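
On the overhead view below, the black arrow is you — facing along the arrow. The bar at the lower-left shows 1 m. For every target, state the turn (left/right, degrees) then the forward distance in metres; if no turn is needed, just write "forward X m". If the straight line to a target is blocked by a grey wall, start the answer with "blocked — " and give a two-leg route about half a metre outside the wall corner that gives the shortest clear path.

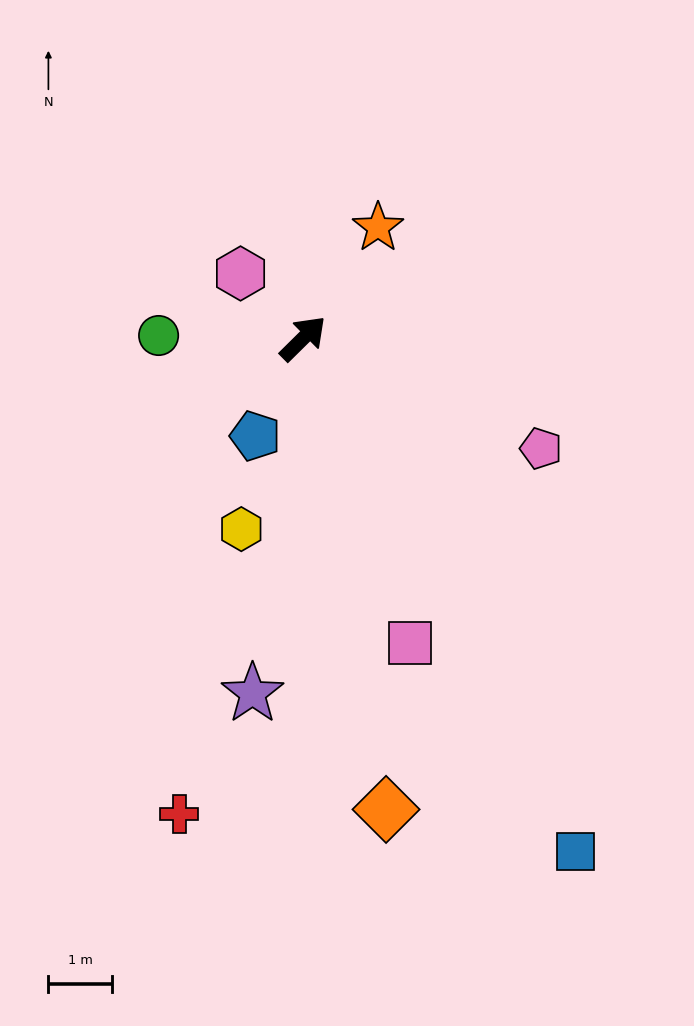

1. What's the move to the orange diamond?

turn right 125°, forward 7.5 m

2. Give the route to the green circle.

turn left 134°, forward 2.3 m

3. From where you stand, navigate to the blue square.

turn right 107°, forward 9.1 m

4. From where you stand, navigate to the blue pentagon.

turn right 161°, forward 1.7 m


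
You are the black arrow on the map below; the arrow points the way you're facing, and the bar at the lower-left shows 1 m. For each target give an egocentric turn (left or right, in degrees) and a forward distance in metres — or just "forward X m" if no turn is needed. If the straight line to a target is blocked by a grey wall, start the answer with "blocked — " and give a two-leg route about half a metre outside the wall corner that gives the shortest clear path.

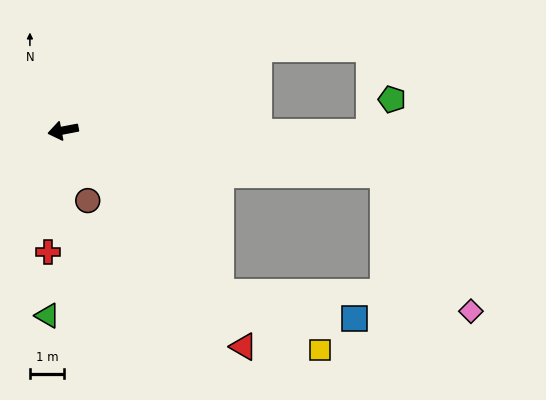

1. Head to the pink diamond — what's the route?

blocked — turn left 162°, forward 9.4 m, then turn right 51°, forward 4.8 m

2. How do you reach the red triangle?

turn left 119°, forward 8.2 m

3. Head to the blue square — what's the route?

blocked — turn left 123°, forward 6.6 m, then turn left 36°, forward 4.0 m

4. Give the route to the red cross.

turn left 72°, forward 3.6 m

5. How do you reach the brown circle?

turn left 99°, forward 2.2 m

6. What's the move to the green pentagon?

blocked — turn left 169°, forward 9.0 m, then turn left 58°, forward 1.2 m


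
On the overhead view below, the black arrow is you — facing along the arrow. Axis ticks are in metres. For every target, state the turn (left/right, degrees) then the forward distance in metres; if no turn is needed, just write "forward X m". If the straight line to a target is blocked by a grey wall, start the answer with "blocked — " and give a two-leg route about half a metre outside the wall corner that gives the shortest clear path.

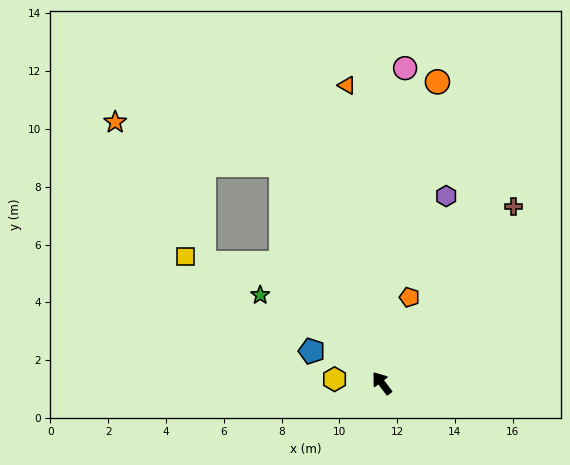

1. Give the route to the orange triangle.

turn right 31°, forward 10.4 m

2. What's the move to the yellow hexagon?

turn left 48°, forward 1.6 m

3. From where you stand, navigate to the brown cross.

turn right 74°, forward 7.6 m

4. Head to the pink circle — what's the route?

turn right 42°, forward 10.9 m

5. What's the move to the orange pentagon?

turn right 55°, forward 3.1 m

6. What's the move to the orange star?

blocked — turn right 13°, forward 8.3 m, then turn left 51°, forward 5.9 m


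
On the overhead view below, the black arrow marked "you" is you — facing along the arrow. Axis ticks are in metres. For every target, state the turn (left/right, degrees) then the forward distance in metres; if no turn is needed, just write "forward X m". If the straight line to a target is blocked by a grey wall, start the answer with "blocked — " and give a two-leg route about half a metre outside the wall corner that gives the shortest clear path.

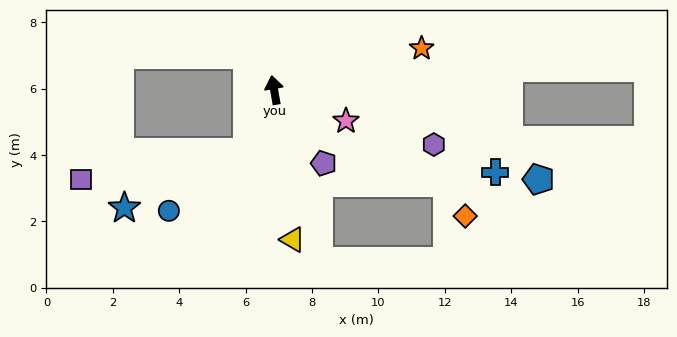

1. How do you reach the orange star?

turn right 84°, forward 4.6 m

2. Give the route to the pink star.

turn right 123°, forward 2.4 m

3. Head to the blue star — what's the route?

blocked — turn left 147°, forward 2.0 m, then turn right 42°, forward 4.1 m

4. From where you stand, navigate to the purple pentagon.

turn right 156°, forward 2.7 m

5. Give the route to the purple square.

blocked — turn left 147°, forward 2.0 m, then turn right 57°, forward 5.1 m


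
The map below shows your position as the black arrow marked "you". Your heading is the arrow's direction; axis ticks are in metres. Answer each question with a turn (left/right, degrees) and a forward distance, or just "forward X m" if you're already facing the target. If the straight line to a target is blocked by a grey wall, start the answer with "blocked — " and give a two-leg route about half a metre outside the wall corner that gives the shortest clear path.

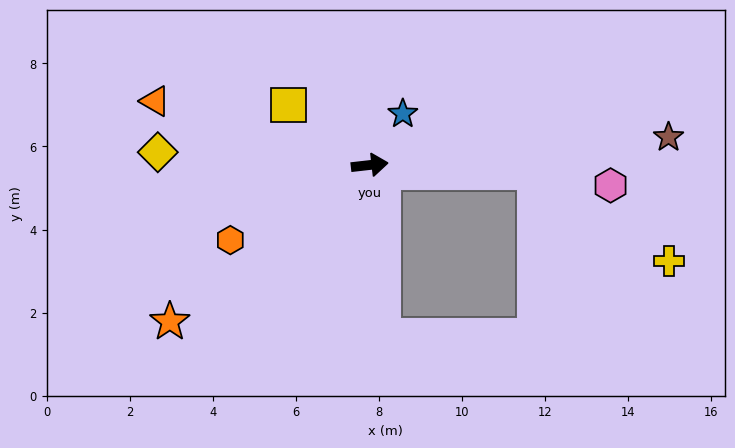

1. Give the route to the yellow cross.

blocked — turn right 9°, forward 4.0 m, then turn right 31°, forward 3.9 m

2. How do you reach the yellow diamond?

turn left 170°, forward 5.1 m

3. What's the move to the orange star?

turn right 148°, forward 6.1 m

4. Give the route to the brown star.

forward 7.2 m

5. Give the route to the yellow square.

turn left 137°, forward 2.4 m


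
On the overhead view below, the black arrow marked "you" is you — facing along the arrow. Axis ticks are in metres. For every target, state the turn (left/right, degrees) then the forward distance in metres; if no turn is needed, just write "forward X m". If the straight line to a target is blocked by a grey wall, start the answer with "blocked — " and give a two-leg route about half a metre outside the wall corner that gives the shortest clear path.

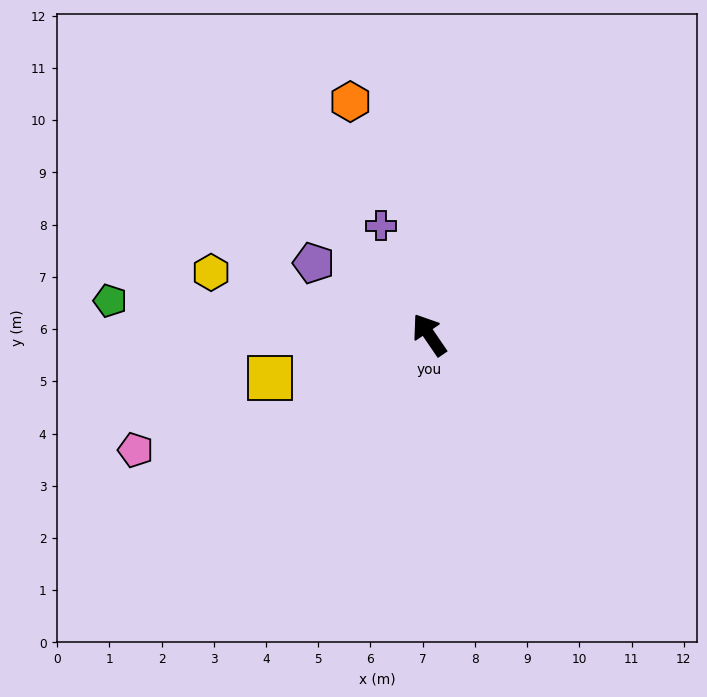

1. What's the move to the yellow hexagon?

turn left 40°, forward 4.3 m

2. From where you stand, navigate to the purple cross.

turn right 11°, forward 2.3 m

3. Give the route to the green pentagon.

turn left 50°, forward 6.1 m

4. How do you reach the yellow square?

turn left 71°, forward 3.2 m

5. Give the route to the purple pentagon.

turn left 24°, forward 2.6 m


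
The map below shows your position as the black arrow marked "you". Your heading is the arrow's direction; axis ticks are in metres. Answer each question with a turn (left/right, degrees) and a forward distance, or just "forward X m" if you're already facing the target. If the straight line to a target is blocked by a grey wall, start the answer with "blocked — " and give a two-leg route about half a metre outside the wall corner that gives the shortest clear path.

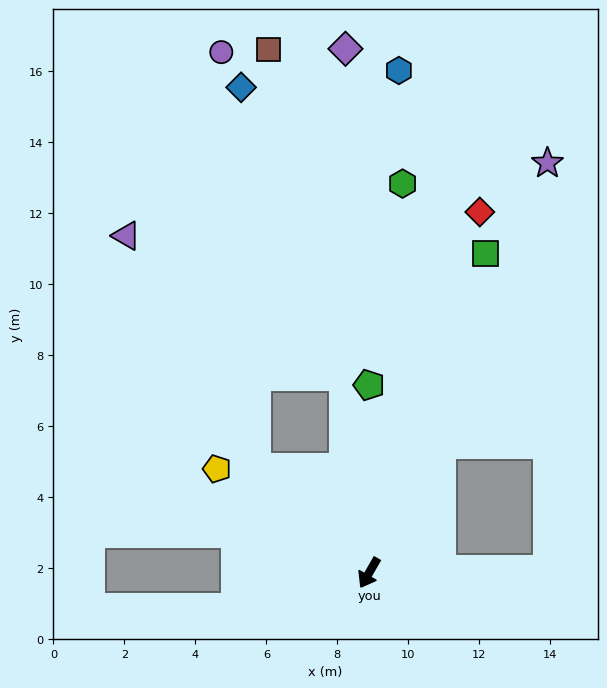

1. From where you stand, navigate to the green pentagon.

turn right 150°, forward 5.3 m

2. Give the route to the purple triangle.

blocked — turn right 103°, forward 4.4 m, then turn right 18°, forward 7.5 m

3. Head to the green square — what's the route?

turn right 170°, forward 9.6 m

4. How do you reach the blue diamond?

blocked — turn right 143°, forward 5.6 m, then turn left 13°, forward 8.6 m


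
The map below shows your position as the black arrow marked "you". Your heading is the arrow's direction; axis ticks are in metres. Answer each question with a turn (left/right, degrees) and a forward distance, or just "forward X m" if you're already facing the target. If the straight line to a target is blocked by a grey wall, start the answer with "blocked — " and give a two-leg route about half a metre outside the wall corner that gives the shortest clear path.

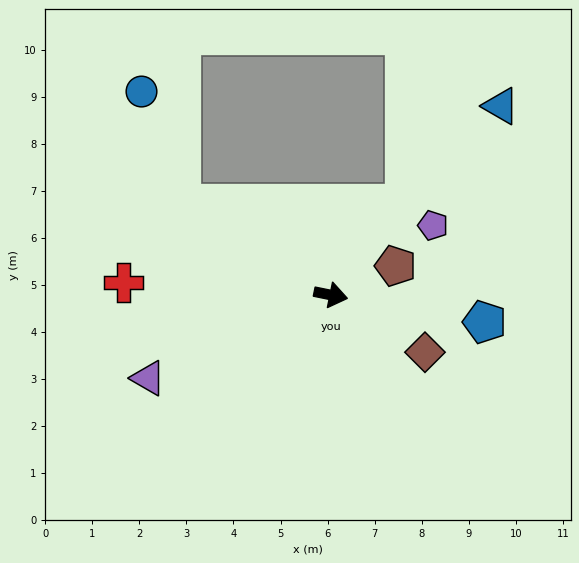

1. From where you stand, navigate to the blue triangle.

turn left 60°, forward 5.4 m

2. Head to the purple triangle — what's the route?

turn right 144°, forward 4.3 m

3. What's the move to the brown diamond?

turn right 20°, forward 2.3 m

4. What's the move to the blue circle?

blocked — turn left 160°, forward 3.7 m, then turn right 39°, forward 2.5 m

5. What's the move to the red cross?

turn right 172°, forward 4.4 m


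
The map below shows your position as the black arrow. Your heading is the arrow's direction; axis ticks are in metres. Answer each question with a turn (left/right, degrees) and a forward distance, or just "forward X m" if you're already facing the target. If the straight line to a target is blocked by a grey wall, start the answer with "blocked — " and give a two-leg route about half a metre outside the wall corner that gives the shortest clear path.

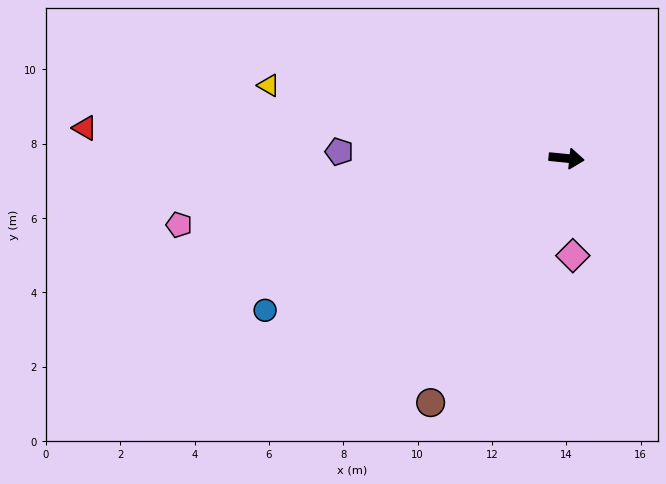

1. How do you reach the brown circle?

turn right 113°, forward 7.5 m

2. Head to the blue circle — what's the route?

turn right 148°, forward 9.1 m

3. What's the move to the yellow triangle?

turn left 172°, forward 8.2 m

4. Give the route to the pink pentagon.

turn right 165°, forward 10.6 m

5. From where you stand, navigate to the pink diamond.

turn right 81°, forward 2.6 m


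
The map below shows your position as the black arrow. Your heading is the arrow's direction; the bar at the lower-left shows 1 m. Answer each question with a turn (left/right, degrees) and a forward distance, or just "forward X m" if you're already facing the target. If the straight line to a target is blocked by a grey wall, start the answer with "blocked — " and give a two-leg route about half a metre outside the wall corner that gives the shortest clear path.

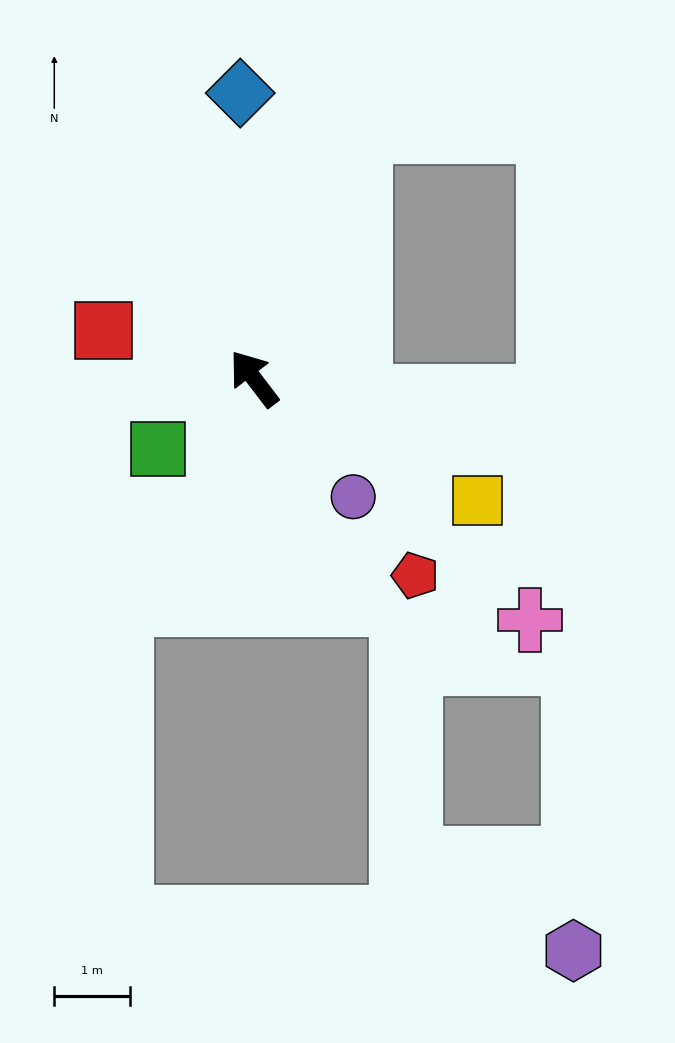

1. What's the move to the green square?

turn left 89°, forward 1.6 m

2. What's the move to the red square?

turn left 35°, forward 2.1 m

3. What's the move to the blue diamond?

turn right 35°, forward 3.8 m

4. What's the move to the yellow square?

turn right 156°, forward 3.4 m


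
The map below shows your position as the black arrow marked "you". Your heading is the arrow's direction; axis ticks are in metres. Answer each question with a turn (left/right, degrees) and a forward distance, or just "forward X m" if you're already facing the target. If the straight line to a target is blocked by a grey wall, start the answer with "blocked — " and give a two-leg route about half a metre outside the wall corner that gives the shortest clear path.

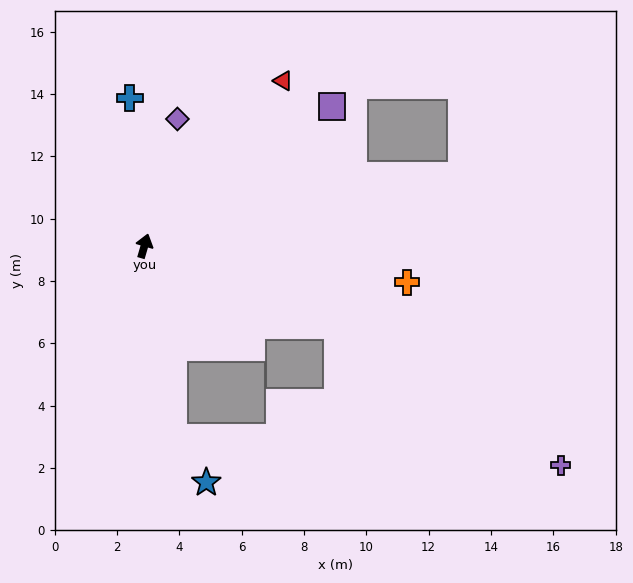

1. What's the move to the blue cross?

turn left 22°, forward 4.8 m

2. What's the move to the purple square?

turn right 37°, forward 7.5 m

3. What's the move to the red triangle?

turn right 24°, forward 6.9 m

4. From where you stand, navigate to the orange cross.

turn right 82°, forward 8.5 m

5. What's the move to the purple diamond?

forward 4.2 m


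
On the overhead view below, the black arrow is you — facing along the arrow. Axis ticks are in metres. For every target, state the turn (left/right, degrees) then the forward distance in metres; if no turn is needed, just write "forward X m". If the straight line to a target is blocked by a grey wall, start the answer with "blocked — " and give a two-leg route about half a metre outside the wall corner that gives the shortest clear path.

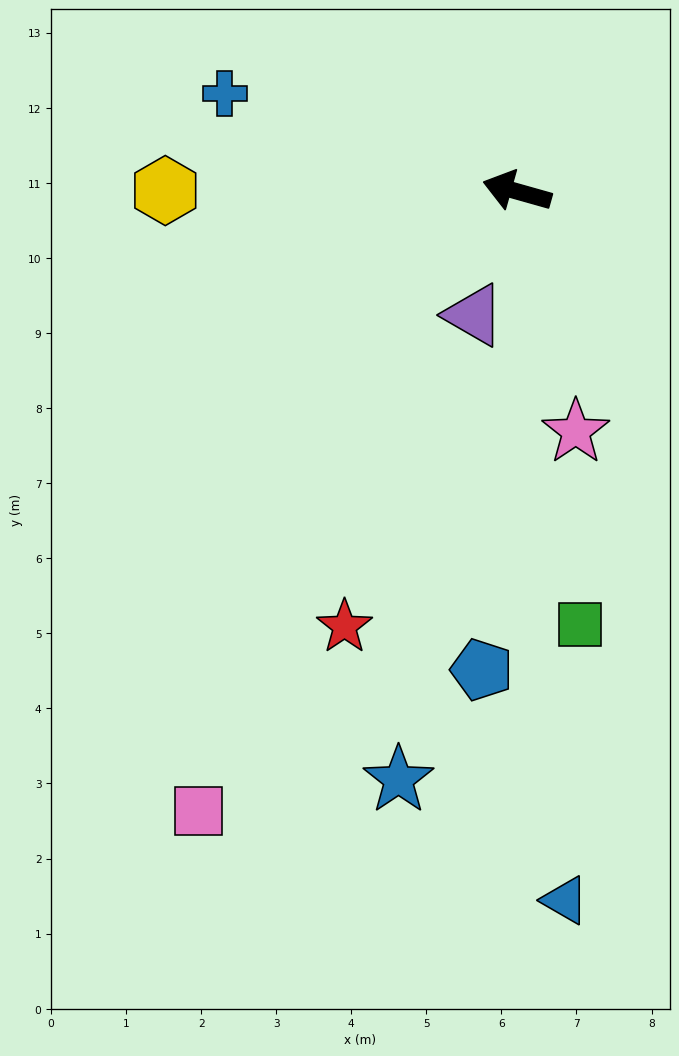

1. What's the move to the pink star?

turn left 119°, forward 3.3 m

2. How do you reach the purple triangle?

turn left 86°, forward 1.7 m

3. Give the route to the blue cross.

turn right 3°, forward 4.1 m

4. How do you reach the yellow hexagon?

turn left 16°, forward 4.7 m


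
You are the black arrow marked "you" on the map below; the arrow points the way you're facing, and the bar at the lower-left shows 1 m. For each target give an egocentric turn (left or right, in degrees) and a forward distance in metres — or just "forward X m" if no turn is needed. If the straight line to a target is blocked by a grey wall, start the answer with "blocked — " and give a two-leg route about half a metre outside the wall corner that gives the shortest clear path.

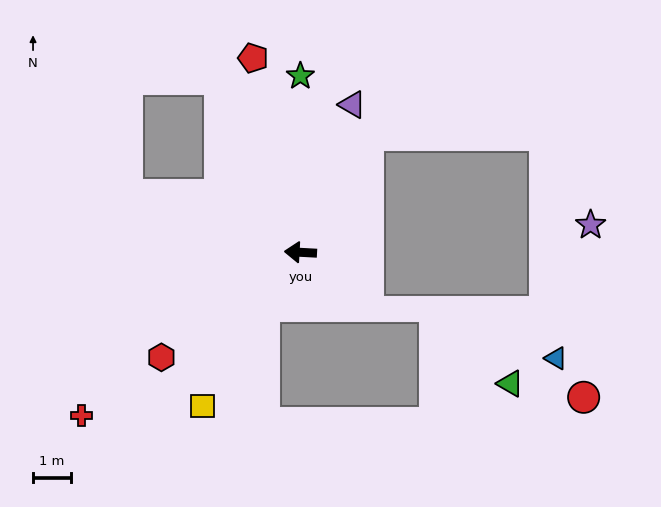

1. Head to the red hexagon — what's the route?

turn left 40°, forward 4.6 m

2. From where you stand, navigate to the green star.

turn right 87°, forward 4.7 m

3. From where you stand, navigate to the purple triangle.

turn right 106°, forward 4.2 m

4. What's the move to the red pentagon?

turn right 73°, forward 5.3 m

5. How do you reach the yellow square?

turn left 61°, forward 4.9 m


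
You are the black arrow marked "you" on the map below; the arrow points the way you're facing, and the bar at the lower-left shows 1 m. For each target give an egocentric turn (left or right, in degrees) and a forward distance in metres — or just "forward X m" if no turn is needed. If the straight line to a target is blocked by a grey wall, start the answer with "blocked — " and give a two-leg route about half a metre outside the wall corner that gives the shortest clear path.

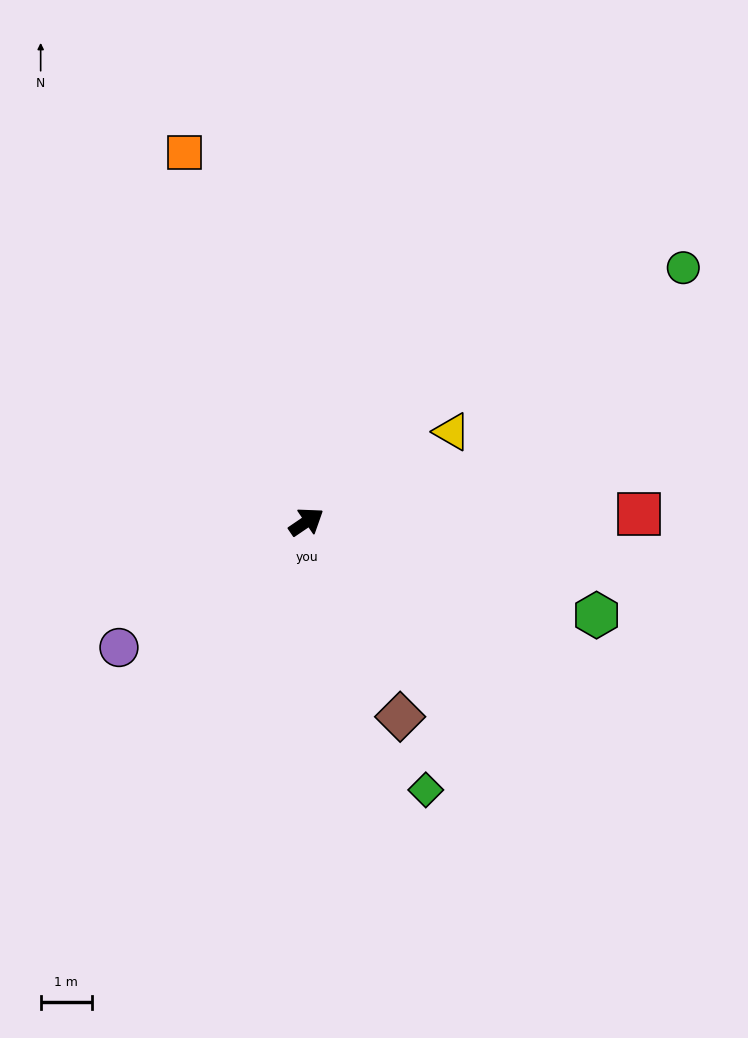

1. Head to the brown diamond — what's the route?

turn right 99°, forward 4.2 m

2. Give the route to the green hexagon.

turn right 52°, forward 5.9 m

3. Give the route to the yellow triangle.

turn right 2°, forward 3.3 m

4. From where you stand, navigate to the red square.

turn right 33°, forward 6.5 m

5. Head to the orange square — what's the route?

turn left 74°, forward 7.6 m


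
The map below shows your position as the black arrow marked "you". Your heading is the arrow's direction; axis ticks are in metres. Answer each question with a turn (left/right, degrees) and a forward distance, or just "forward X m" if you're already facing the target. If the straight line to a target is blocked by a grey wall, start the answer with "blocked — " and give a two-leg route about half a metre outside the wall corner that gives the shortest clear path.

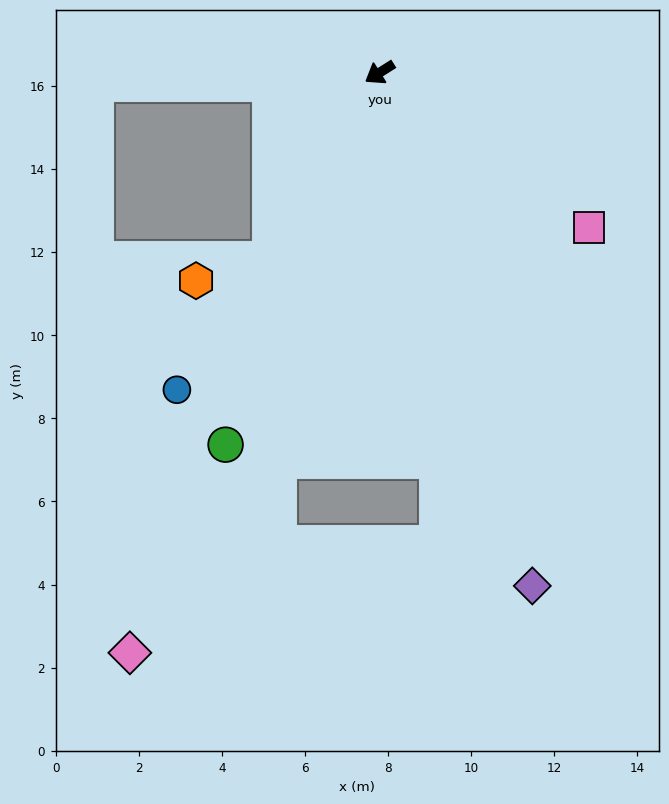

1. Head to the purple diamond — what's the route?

turn left 74°, forward 12.9 m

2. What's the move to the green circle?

turn left 35°, forward 9.7 m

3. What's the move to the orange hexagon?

blocked — turn left 27°, forward 5.2 m, then turn right 43°, forward 1.8 m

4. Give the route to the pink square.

turn left 111°, forward 6.3 m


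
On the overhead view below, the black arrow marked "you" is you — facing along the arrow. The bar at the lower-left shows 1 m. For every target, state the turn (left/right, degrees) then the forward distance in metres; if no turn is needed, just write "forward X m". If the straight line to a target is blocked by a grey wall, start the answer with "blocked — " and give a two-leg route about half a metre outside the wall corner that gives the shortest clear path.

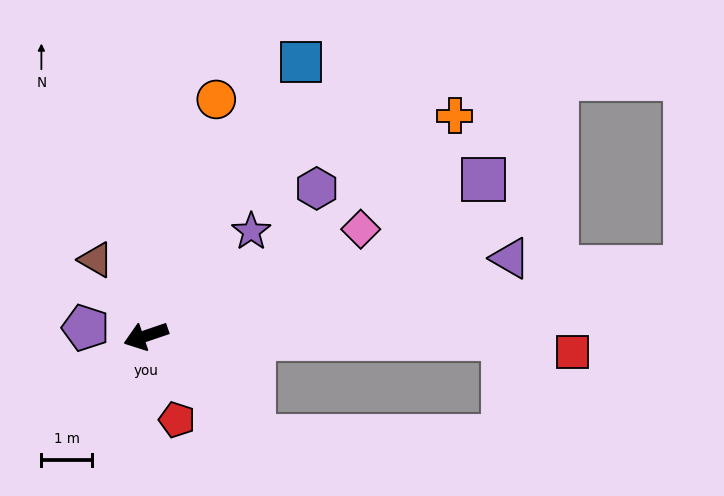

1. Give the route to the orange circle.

turn right 125°, forward 4.8 m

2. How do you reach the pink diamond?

turn right 172°, forward 4.7 m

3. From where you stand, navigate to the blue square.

turn right 138°, forward 6.2 m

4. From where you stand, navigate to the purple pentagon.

turn right 26°, forward 1.2 m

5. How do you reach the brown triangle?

turn right 75°, forward 1.8 m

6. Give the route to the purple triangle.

turn left 173°, forward 7.3 m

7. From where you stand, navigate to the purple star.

turn right 154°, forward 2.9 m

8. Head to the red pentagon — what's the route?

turn left 92°, forward 1.8 m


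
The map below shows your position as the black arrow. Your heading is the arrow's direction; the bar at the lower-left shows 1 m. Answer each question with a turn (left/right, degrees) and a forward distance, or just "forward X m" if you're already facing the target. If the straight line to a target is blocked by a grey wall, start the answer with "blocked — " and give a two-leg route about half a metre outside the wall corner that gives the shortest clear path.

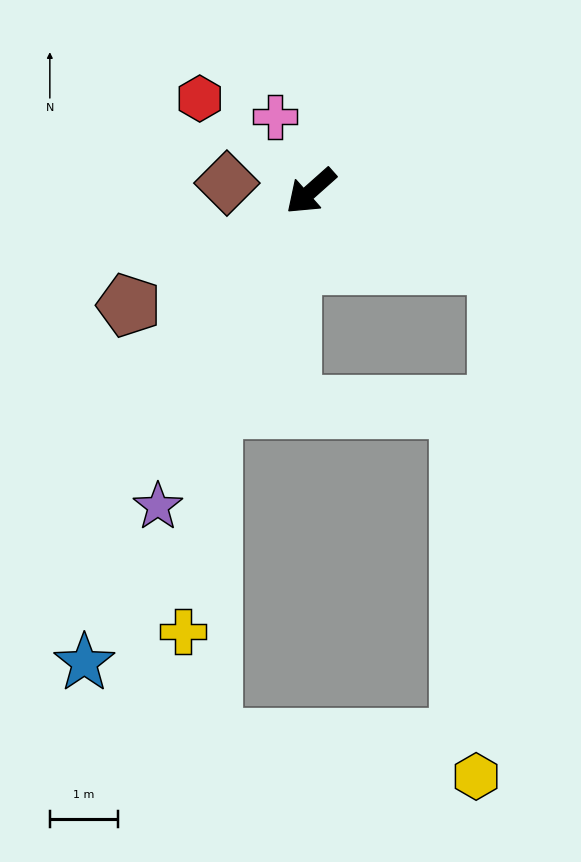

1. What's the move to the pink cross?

turn right 106°, forward 1.2 m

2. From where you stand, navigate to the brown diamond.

turn right 47°, forward 1.2 m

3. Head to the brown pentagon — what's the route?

turn right 10°, forward 3.2 m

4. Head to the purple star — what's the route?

turn left 22°, forward 5.1 m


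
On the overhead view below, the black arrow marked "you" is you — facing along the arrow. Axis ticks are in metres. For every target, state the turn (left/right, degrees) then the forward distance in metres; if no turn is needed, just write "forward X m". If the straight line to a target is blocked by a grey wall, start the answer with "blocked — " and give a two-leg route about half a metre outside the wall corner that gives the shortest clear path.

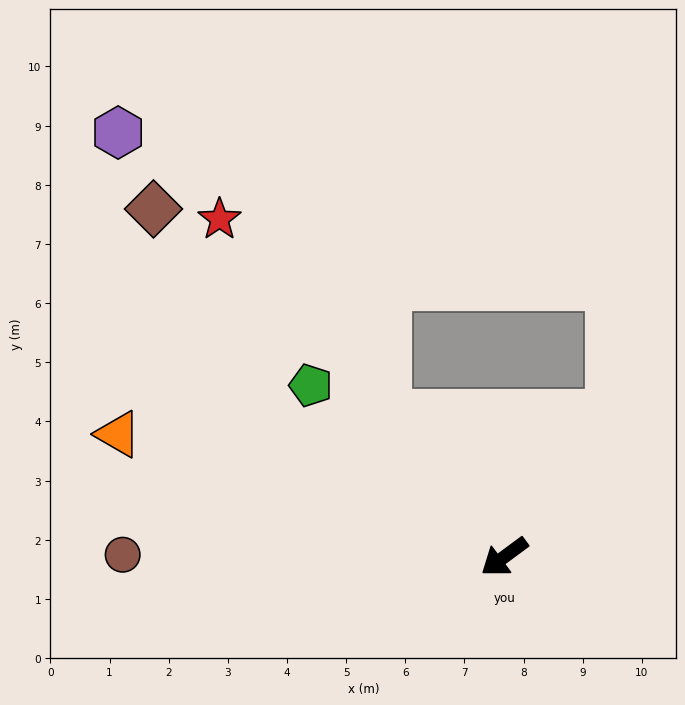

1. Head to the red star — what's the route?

turn right 86°, forward 7.5 m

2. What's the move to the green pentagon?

turn right 78°, forward 4.4 m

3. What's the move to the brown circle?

turn right 37°, forward 6.5 m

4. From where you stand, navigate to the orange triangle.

turn right 54°, forward 6.9 m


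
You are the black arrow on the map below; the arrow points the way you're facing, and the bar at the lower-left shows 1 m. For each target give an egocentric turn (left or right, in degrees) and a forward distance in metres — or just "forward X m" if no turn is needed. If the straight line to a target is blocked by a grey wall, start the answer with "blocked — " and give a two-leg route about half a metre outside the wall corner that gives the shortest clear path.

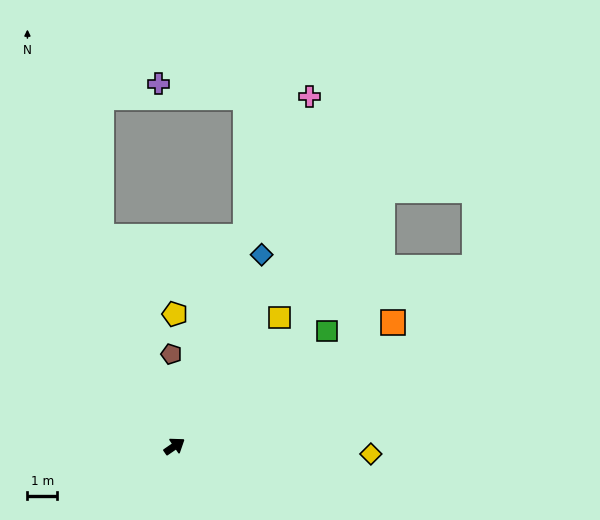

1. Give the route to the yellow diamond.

turn right 37°, forward 6.6 m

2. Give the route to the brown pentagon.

turn left 57°, forward 3.1 m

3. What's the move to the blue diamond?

turn left 31°, forward 7.1 m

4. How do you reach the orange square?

turn right 5°, forward 8.5 m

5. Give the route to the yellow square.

turn left 16°, forward 5.6 m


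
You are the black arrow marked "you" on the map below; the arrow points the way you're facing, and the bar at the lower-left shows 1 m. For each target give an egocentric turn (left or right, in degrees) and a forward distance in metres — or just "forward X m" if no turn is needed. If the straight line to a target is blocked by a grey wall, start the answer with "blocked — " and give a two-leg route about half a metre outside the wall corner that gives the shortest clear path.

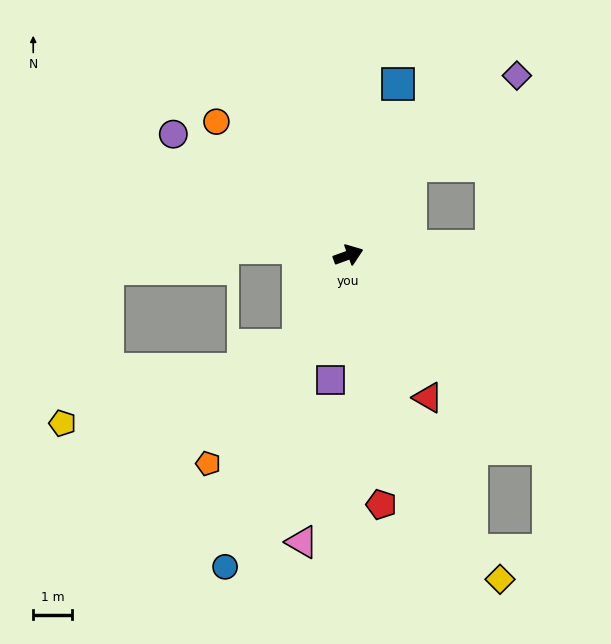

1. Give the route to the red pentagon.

turn right 103°, forward 6.5 m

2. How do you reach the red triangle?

turn right 81°, forward 4.2 m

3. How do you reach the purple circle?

turn left 125°, forward 5.5 m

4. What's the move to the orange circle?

turn left 115°, forward 4.8 m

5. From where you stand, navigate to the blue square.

turn left 54°, forward 4.6 m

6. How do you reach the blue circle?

turn right 132°, forward 8.6 m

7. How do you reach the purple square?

turn right 118°, forward 3.2 m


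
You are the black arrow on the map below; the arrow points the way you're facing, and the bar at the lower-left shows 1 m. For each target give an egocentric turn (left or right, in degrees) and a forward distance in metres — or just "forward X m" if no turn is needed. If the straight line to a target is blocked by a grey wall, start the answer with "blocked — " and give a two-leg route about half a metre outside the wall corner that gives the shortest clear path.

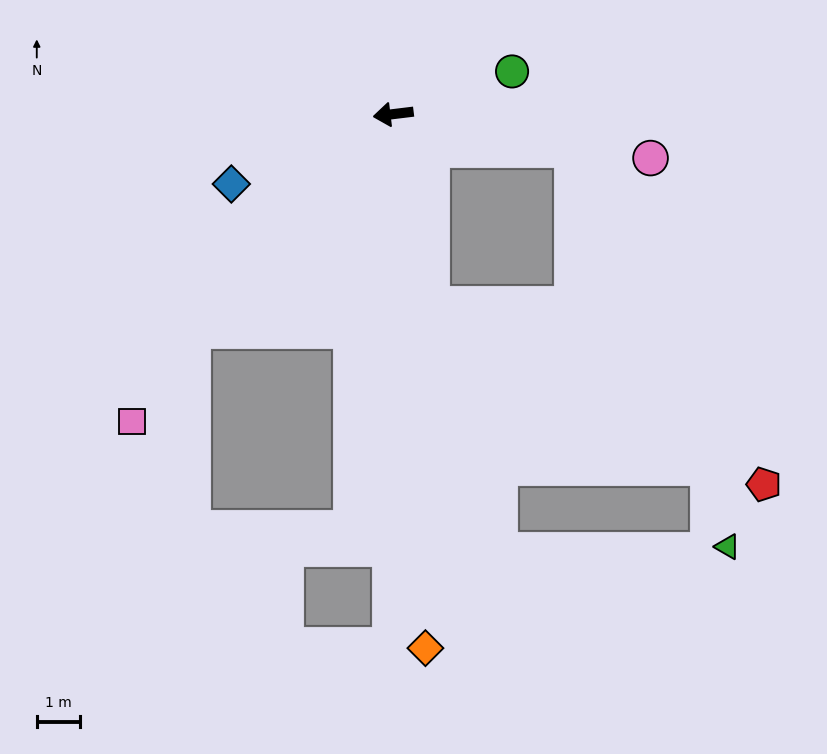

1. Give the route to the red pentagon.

blocked — turn left 162°, forward 4.3 m, then turn right 49°, forward 9.0 m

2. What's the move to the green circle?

turn right 167°, forward 2.9 m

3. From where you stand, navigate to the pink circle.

turn left 163°, forward 6.1 m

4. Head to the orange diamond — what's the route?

turn left 86°, forward 12.5 m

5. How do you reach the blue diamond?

turn left 16°, forward 4.1 m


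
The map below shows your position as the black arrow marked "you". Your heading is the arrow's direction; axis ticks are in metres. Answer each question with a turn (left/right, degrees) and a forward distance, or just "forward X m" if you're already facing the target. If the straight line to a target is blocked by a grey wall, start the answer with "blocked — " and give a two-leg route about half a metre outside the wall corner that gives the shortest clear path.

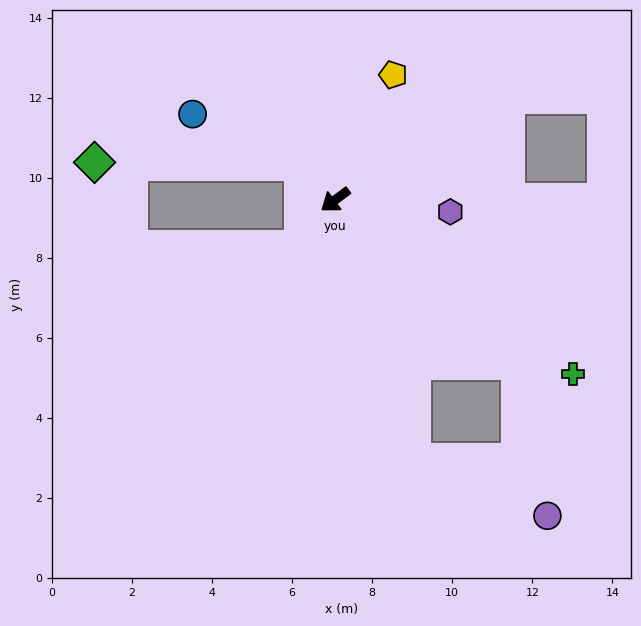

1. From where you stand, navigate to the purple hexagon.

turn left 137°, forward 2.9 m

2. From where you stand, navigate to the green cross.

turn left 107°, forward 7.4 m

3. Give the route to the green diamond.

blocked — turn right 83°, forward 1.2 m, then turn left 46°, forward 5.2 m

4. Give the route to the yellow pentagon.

turn right 152°, forward 3.4 m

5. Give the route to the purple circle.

blocked — turn left 102°, forward 6.1 m, then turn right 38°, forward 3.9 m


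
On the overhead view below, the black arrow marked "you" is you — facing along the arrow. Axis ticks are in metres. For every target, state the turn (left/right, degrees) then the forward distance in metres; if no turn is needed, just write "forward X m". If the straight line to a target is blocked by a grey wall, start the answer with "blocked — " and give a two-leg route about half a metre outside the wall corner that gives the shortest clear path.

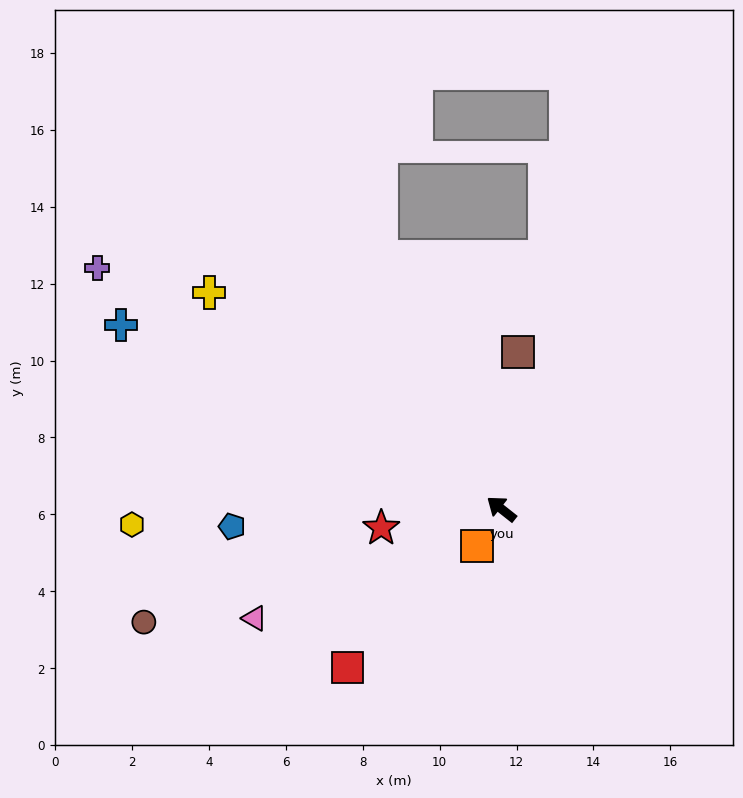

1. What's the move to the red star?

turn left 47°, forward 3.2 m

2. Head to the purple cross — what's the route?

turn left 8°, forward 12.2 m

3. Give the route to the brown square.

turn right 58°, forward 4.1 m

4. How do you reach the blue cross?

turn left 13°, forward 11.0 m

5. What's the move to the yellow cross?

forward 9.5 m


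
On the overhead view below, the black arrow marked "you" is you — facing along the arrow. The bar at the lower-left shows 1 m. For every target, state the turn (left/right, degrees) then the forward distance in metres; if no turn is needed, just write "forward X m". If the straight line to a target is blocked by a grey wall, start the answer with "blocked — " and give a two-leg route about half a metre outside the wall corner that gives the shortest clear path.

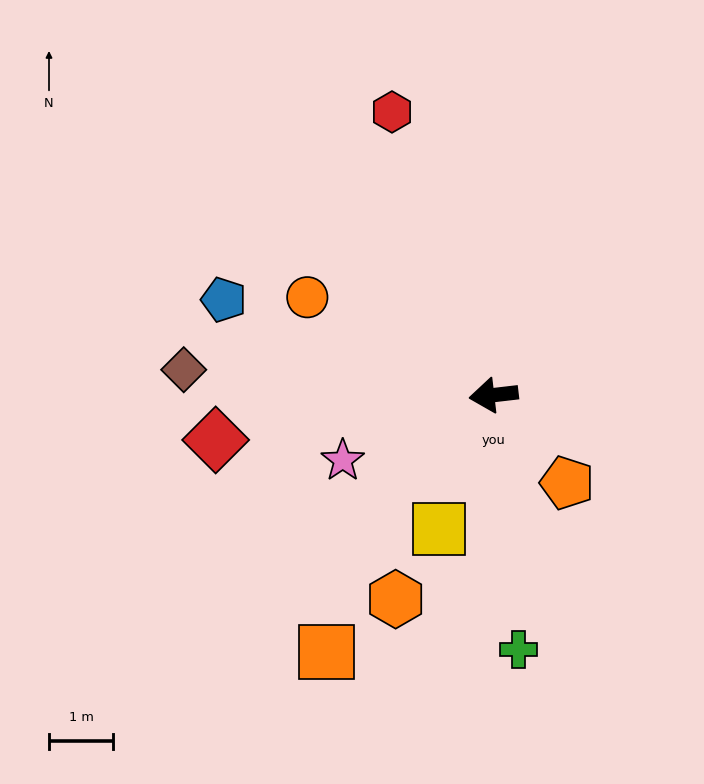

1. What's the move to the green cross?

turn left 89°, forward 4.0 m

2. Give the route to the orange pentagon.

turn left 123°, forward 1.8 m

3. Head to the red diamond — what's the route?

turn left 3°, forward 4.4 m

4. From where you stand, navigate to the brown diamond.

turn right 11°, forward 4.8 m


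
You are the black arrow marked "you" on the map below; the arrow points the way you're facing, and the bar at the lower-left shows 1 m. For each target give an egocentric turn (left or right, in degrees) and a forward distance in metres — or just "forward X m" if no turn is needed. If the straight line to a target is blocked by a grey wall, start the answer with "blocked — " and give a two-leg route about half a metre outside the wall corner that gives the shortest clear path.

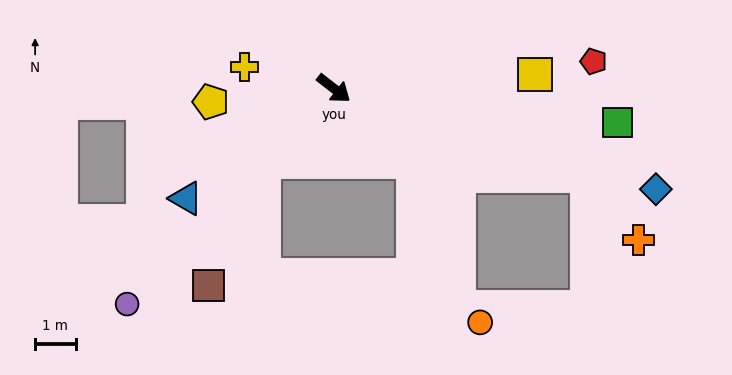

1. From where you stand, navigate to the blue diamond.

turn left 21°, forward 8.3 m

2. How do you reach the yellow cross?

turn right 156°, forward 2.3 m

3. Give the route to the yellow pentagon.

turn right 136°, forward 3.1 m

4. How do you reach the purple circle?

turn right 96°, forward 7.4 m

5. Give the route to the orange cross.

blocked — turn left 19°, forward 6.6 m, then turn right 32°, forward 2.0 m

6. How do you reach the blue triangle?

turn right 105°, forward 4.5 m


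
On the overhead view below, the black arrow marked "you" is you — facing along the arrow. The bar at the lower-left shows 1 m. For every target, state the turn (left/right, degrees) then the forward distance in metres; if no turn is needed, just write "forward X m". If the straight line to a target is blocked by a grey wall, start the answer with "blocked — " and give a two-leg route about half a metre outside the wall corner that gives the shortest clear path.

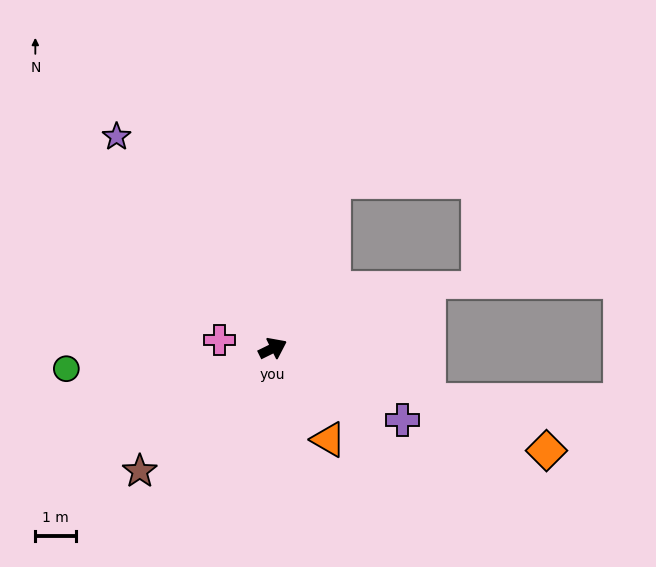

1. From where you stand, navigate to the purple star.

turn left 100°, forward 6.5 m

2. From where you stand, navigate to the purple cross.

turn right 55°, forward 3.7 m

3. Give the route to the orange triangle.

turn right 85°, forward 2.6 m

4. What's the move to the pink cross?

turn left 145°, forward 1.3 m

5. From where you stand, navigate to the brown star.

turn right 164°, forward 4.5 m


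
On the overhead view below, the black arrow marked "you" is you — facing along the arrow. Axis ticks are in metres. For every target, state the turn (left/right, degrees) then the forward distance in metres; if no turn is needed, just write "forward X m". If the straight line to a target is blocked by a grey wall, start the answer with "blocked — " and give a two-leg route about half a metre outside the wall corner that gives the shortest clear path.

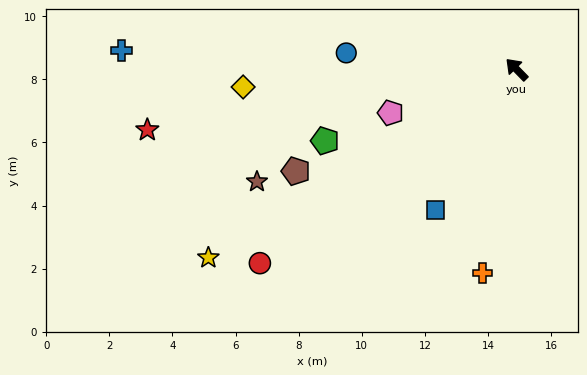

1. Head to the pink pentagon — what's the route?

turn left 65°, forward 4.2 m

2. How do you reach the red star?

turn left 55°, forward 11.9 m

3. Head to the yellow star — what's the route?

turn left 77°, forward 11.4 m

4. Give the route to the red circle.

turn left 83°, forward 10.2 m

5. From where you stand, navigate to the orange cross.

turn left 126°, forward 6.5 m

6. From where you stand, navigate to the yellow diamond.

turn left 49°, forward 8.7 m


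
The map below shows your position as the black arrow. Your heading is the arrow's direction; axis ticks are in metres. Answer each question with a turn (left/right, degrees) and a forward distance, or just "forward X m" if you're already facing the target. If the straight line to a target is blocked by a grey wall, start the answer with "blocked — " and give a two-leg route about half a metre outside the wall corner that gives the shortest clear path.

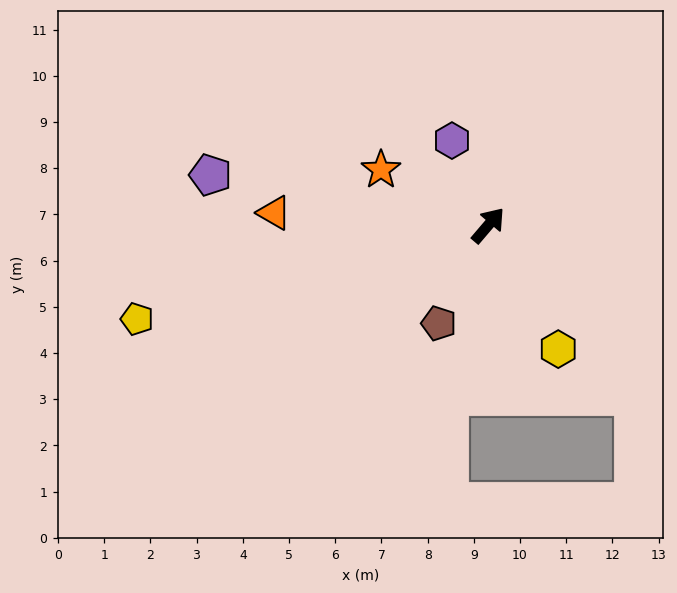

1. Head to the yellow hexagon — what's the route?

turn right 110°, forward 3.1 m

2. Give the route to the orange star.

turn left 103°, forward 2.6 m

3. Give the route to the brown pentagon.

turn right 166°, forward 2.4 m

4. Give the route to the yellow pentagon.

turn left 145°, forward 7.9 m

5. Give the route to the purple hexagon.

turn left 64°, forward 2.0 m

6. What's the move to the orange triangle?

turn left 127°, forward 4.6 m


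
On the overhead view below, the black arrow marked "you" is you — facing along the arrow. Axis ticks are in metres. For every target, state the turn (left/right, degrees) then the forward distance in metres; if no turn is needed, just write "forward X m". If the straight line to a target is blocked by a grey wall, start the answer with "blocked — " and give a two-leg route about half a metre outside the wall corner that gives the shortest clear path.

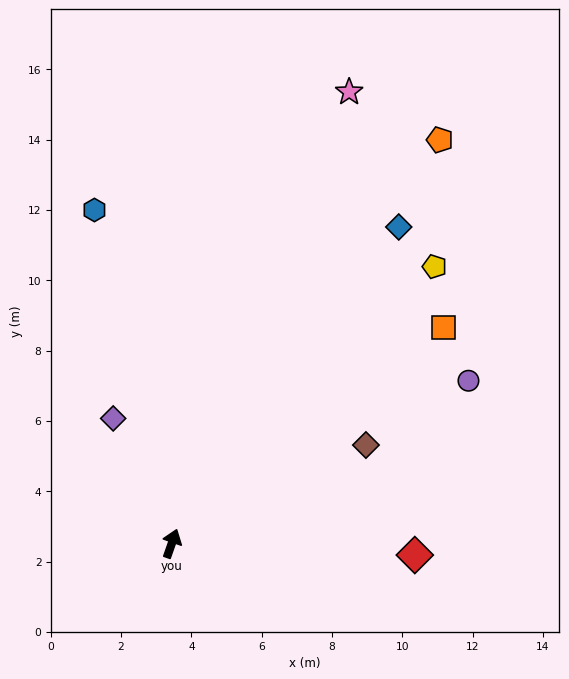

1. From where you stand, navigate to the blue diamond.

turn right 16°, forward 11.1 m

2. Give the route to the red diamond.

turn right 73°, forward 6.9 m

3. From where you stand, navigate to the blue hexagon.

turn left 32°, forward 9.7 m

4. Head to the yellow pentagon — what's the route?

turn right 24°, forward 10.9 m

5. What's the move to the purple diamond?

turn left 44°, forward 3.9 m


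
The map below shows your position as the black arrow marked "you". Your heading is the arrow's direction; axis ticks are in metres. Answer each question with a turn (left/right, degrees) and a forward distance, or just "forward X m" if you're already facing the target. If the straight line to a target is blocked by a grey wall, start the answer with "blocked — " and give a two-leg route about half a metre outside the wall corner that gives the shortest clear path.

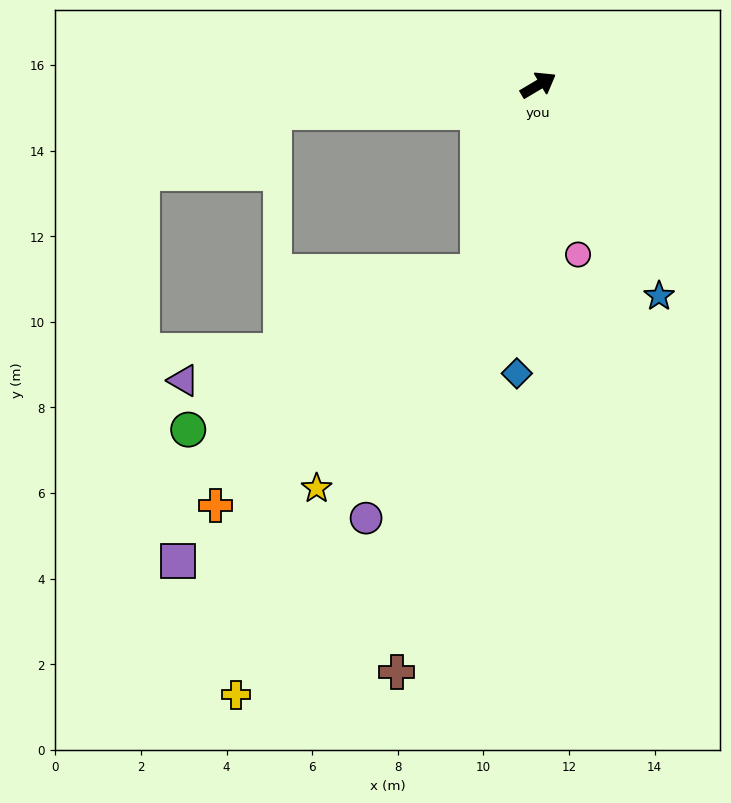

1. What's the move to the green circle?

blocked — turn right 138°, forward 4.6 m, then turn right 44°, forward 7.7 m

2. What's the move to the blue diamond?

turn right 125°, forward 6.8 m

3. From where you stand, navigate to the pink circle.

turn right 108°, forward 4.1 m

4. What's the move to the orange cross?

blocked — turn right 138°, forward 4.6 m, then turn right 31°, forward 8.2 m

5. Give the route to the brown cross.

turn right 134°, forward 14.1 m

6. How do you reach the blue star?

turn right 91°, forward 5.7 m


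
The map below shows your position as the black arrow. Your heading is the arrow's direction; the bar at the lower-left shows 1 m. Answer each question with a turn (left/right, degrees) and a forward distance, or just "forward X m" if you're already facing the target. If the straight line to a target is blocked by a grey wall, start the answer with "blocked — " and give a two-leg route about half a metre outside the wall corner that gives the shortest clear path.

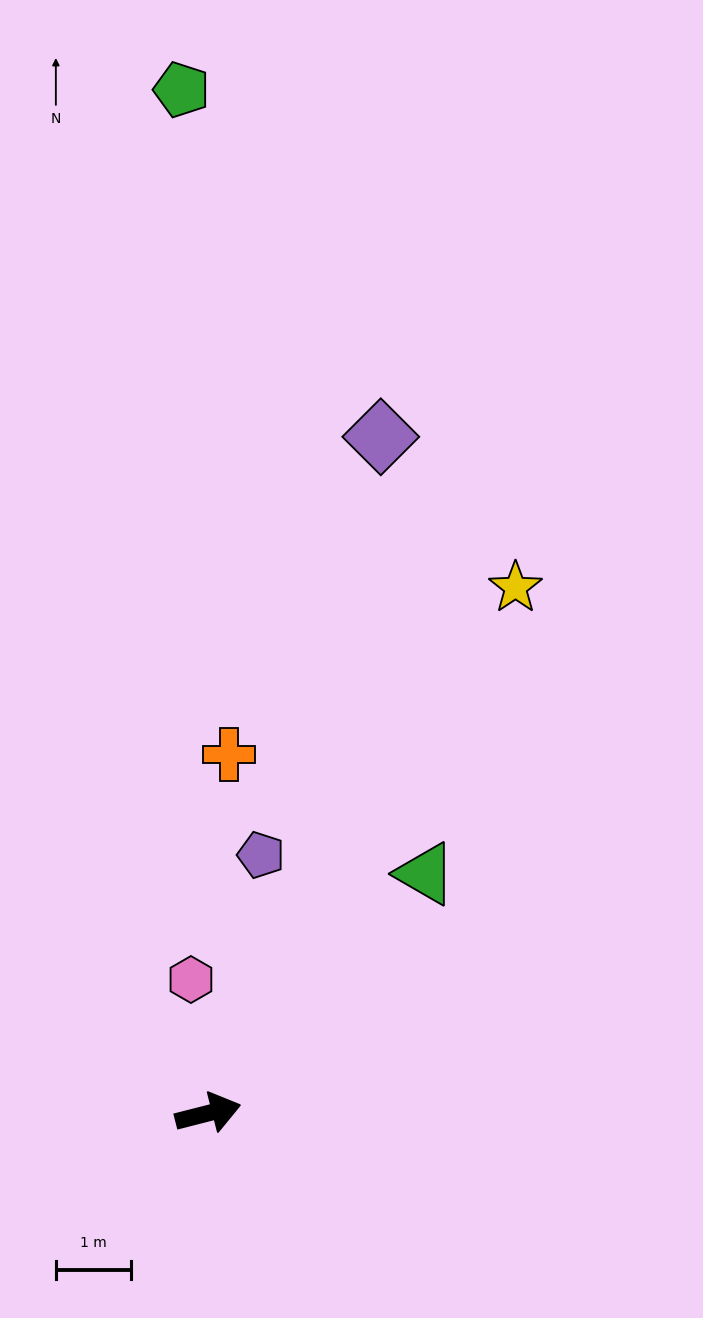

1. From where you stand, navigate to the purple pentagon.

turn left 64°, forward 3.5 m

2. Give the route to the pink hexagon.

turn left 83°, forward 1.8 m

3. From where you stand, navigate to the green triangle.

turn left 33°, forward 4.3 m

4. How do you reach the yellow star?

turn left 45°, forward 8.2 m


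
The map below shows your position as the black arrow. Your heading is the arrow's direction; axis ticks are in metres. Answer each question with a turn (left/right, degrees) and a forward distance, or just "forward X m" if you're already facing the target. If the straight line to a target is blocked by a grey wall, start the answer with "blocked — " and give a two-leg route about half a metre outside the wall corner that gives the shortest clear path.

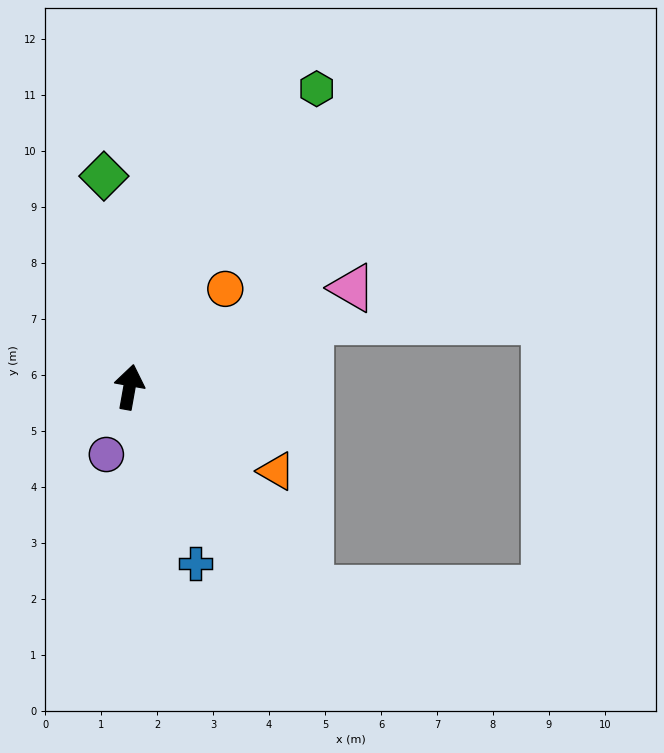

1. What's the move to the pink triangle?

turn right 56°, forward 4.4 m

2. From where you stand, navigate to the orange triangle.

turn right 110°, forward 3.0 m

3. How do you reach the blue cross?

turn right 149°, forward 3.4 m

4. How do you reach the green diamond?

turn left 17°, forward 3.8 m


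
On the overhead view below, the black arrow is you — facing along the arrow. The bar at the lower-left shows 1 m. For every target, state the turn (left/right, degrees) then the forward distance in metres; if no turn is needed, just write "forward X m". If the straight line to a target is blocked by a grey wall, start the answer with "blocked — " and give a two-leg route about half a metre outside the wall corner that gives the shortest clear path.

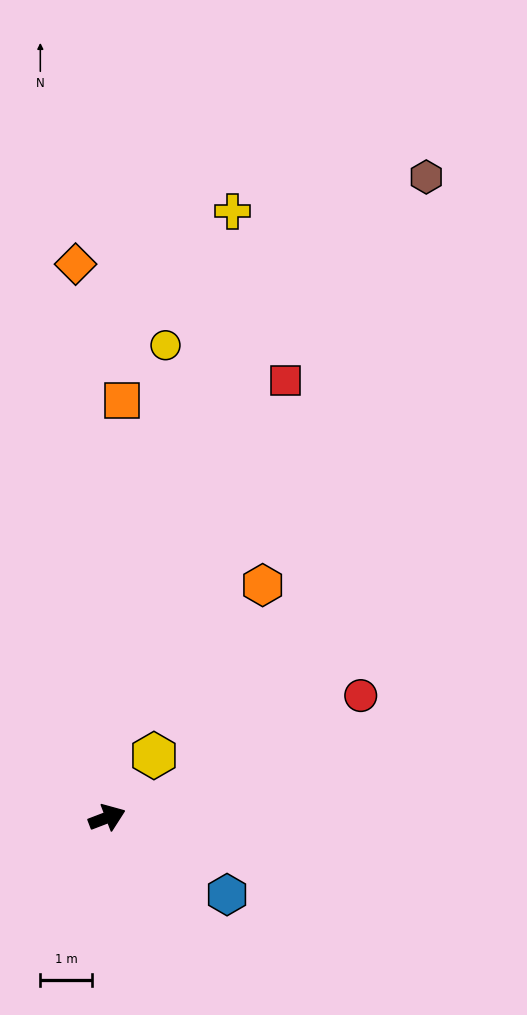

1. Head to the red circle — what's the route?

turn left 5°, forward 5.5 m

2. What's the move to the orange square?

turn left 67°, forward 8.1 m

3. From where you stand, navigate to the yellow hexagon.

turn left 32°, forward 1.5 m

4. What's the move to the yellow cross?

turn left 57°, forward 12.0 m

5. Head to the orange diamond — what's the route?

turn left 72°, forward 10.8 m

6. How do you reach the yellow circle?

turn left 62°, forward 9.2 m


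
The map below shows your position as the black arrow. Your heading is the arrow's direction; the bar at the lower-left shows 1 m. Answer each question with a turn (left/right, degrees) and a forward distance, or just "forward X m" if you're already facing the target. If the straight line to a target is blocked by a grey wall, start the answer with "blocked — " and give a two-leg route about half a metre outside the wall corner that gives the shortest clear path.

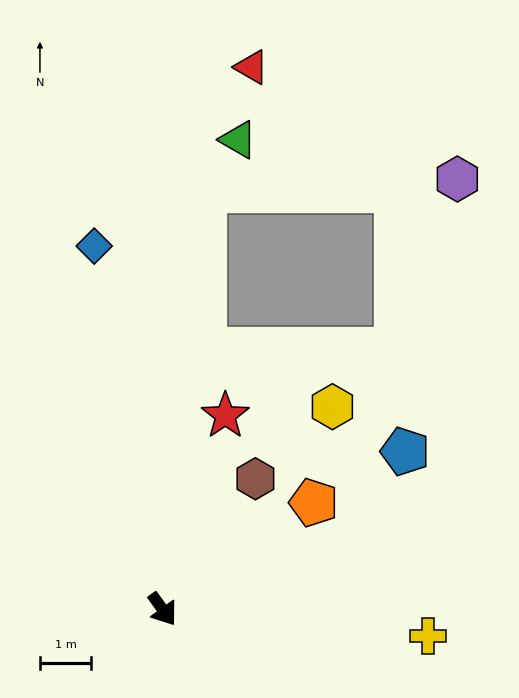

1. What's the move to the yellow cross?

turn left 48°, forward 5.2 m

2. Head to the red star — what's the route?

turn left 126°, forward 4.0 m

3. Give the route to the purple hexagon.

blocked — turn left 138°, forward 8.2 m, then turn right 81°, forward 4.9 m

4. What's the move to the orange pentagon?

turn left 89°, forward 3.6 m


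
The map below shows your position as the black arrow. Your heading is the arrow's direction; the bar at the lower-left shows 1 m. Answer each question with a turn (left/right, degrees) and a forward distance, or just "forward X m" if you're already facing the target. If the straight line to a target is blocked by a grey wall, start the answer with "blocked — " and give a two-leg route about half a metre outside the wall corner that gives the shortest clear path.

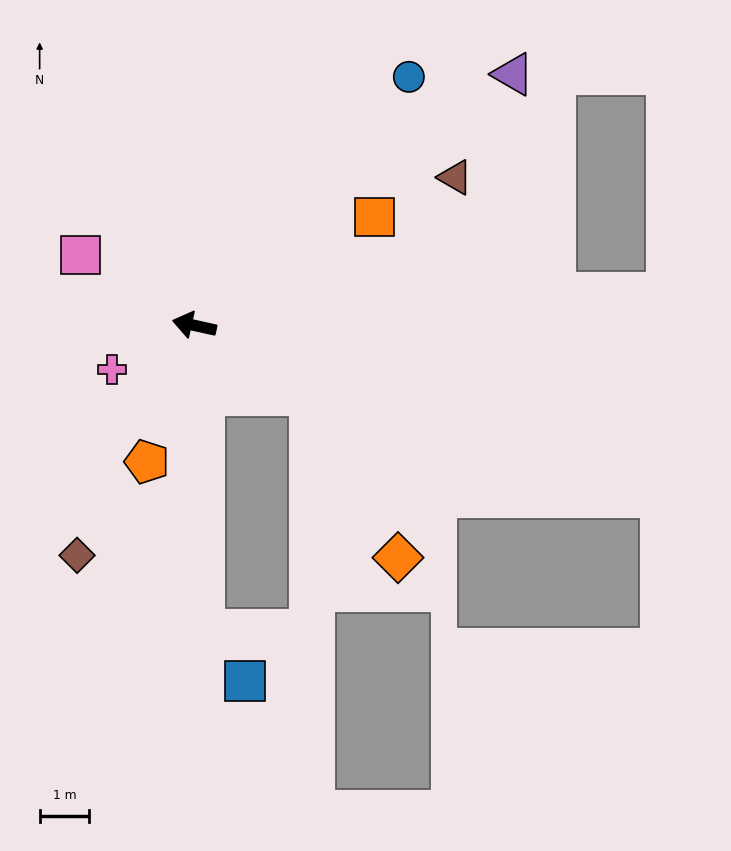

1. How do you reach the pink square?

turn right 19°, forward 2.7 m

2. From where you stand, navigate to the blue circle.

turn right 118°, forward 6.6 m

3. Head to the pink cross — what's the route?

turn left 41°, forward 1.9 m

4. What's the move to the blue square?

blocked — turn left 104°, forward 6.1 m, then turn left 38°, forward 1.3 m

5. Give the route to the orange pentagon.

turn left 83°, forward 2.9 m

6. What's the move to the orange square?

turn right 136°, forward 4.2 m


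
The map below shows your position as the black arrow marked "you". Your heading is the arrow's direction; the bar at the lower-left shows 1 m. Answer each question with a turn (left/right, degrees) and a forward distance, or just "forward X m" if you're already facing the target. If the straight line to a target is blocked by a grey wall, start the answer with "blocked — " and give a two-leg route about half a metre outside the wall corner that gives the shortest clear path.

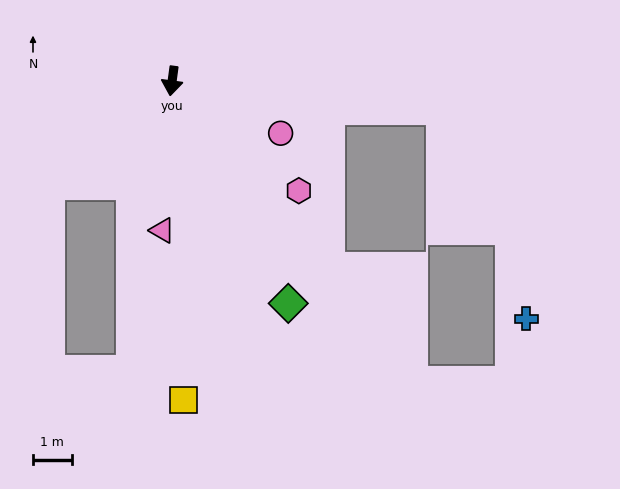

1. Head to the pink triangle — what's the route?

turn left 4°, forward 3.9 m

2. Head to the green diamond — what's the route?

turn left 35°, forward 6.5 m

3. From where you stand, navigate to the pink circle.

turn left 72°, forward 3.1 m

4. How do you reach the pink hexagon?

turn left 57°, forward 4.3 m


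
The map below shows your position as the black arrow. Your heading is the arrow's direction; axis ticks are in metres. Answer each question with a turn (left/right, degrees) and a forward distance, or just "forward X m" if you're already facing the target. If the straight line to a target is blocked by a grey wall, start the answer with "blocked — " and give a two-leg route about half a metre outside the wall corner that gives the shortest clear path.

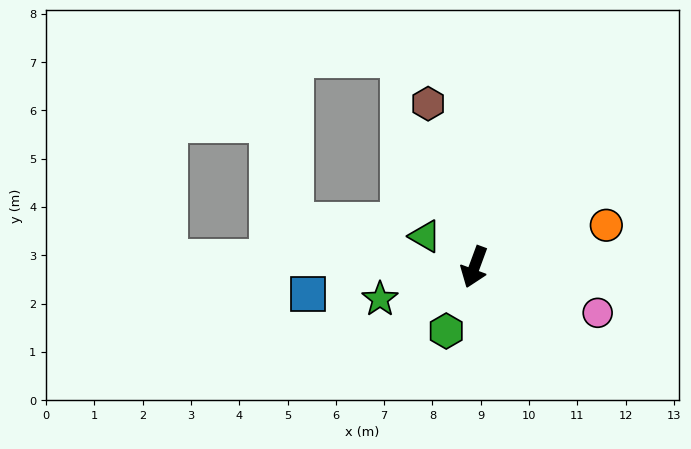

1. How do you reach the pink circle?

turn left 90°, forward 2.7 m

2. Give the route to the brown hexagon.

turn right 144°, forward 3.5 m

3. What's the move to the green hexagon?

turn right 3°, forward 1.4 m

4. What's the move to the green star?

turn right 51°, forward 2.1 m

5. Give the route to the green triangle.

turn right 102°, forward 1.2 m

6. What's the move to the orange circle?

turn left 128°, forward 2.9 m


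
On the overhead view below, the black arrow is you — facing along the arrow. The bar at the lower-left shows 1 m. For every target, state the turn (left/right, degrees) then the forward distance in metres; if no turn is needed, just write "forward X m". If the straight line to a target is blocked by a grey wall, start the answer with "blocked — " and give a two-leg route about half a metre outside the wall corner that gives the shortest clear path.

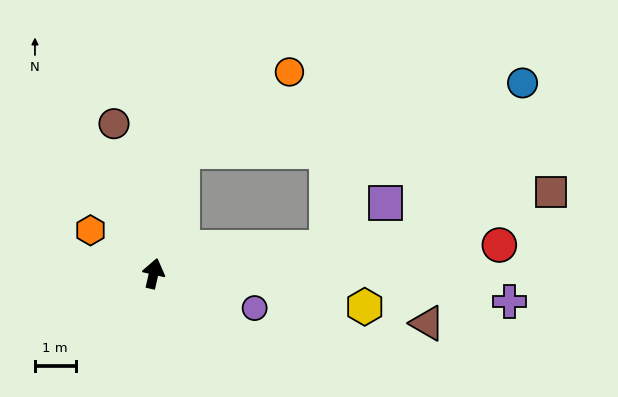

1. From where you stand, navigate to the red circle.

turn right 73°, forward 8.6 m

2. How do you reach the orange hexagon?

turn left 68°, forward 1.9 m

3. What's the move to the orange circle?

blocked — forward 3.1 m, then turn right 40°, forward 3.3 m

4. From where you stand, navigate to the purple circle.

turn right 96°, forward 2.6 m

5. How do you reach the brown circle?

turn left 28°, forward 3.8 m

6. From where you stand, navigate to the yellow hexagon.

turn right 86°, forward 5.3 m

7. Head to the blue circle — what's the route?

blocked — forward 3.1 m, then turn right 66°, forward 8.6 m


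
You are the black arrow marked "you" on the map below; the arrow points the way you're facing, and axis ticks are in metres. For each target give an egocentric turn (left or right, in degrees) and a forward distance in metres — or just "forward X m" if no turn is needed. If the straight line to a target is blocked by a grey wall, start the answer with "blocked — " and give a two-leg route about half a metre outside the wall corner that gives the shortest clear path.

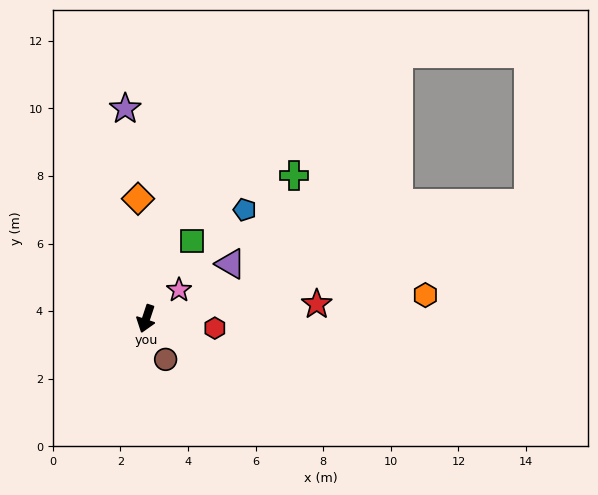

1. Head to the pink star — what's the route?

turn left 149°, forward 1.3 m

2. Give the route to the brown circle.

turn left 44°, forward 1.3 m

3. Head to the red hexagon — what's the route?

turn left 101°, forward 2.1 m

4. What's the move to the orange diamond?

turn right 158°, forward 3.6 m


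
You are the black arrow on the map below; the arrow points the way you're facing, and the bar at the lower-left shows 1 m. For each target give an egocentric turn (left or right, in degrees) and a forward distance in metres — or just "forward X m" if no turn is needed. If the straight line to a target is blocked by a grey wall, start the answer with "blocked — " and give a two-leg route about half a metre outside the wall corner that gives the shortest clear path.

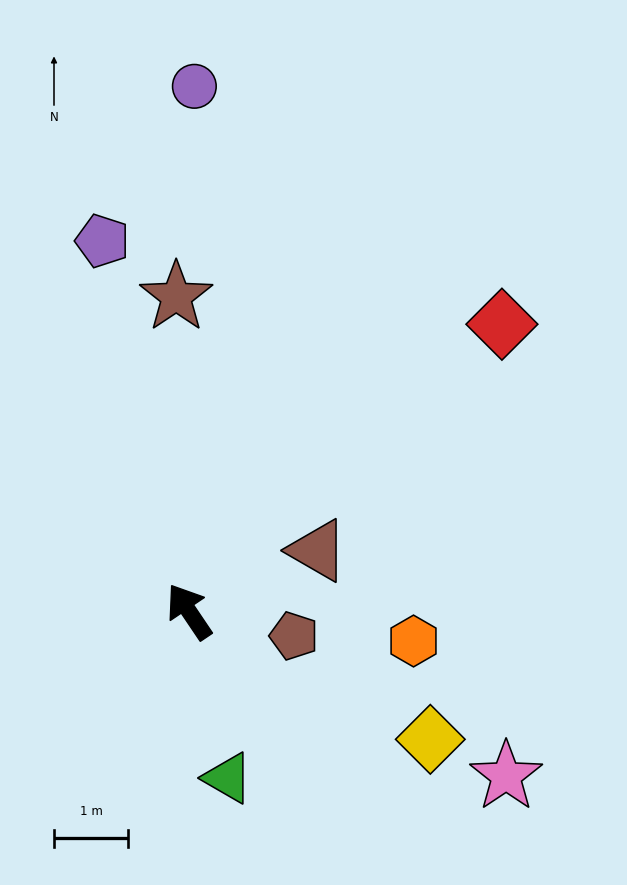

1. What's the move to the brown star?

turn right 32°, forward 4.2 m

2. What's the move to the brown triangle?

turn right 99°, forward 1.9 m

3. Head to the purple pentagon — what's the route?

turn right 21°, forward 5.1 m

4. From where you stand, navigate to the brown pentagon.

turn right 137°, forward 1.5 m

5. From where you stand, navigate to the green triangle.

turn left 159°, forward 2.3 m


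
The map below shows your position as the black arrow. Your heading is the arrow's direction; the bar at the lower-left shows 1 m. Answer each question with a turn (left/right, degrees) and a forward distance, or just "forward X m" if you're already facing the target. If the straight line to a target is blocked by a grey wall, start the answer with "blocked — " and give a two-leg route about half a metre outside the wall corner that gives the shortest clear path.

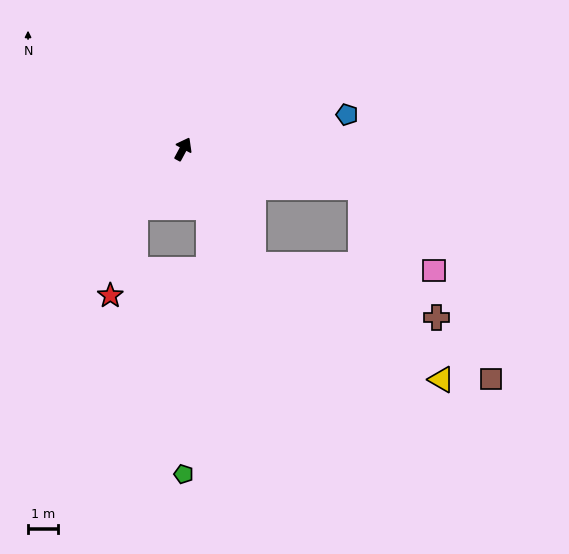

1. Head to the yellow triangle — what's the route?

blocked — turn right 120°, forward 4.5 m, then turn left 27°, forward 7.4 m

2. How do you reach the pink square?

blocked — turn right 74°, forward 6.1 m, then turn right 36°, forward 3.7 m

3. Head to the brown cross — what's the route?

blocked — turn right 120°, forward 4.5 m, then turn left 42°, forward 6.4 m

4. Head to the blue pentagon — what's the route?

turn right 50°, forward 5.6 m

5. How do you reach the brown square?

blocked — turn right 120°, forward 4.5 m, then turn left 32°, forward 8.8 m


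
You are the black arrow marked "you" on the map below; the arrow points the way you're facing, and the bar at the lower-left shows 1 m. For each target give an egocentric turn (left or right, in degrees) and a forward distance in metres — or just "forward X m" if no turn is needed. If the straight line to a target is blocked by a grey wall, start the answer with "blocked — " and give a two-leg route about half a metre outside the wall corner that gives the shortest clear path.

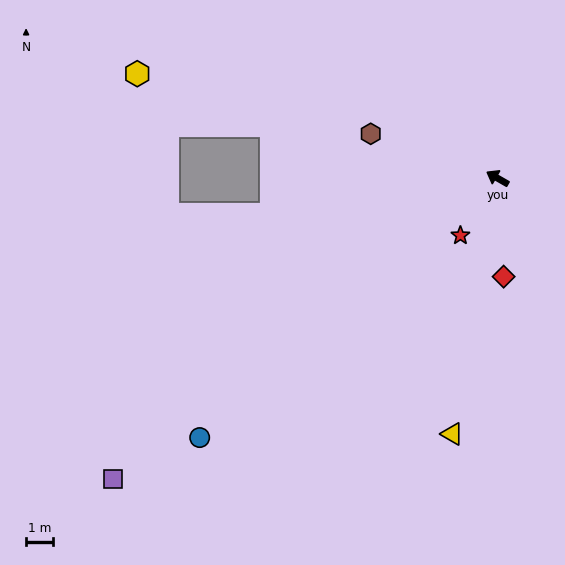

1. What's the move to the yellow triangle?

turn left 110°, forward 9.5 m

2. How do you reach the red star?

turn left 87°, forward 2.5 m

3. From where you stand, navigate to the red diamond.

turn left 123°, forward 3.6 m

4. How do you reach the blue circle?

turn left 71°, forward 14.4 m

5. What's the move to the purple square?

turn left 68°, forward 17.8 m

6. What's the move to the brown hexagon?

turn left 11°, forward 4.9 m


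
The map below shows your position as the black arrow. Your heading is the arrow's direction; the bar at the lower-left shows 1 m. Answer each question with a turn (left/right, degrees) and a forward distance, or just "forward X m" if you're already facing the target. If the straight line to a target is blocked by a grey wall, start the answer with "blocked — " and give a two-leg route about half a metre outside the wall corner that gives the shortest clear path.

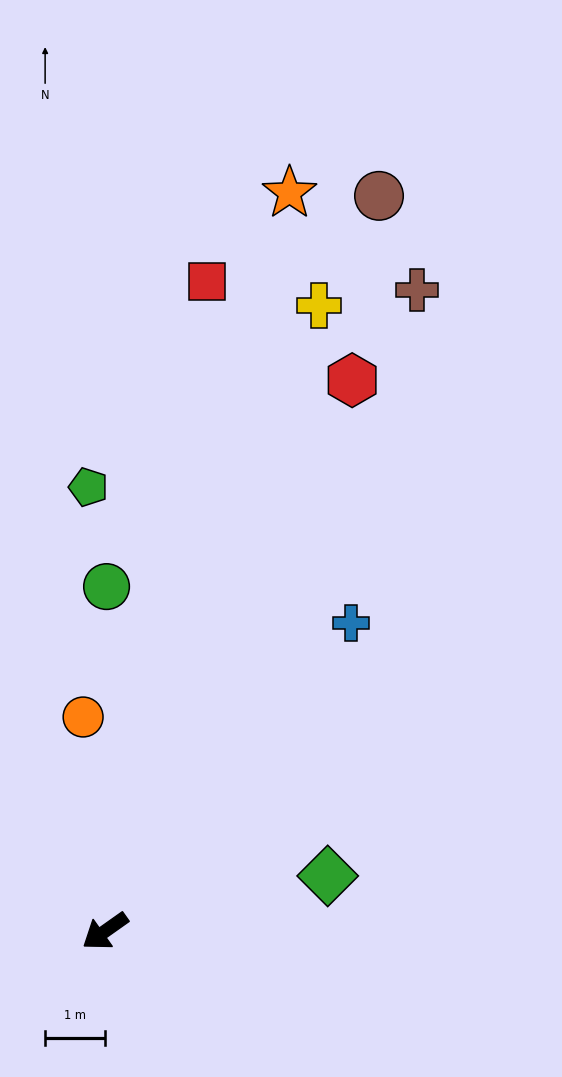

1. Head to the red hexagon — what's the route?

turn right 149°, forward 10.1 m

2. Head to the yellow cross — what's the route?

turn right 144°, forward 11.0 m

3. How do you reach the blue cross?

turn right 164°, forward 6.6 m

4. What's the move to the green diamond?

turn left 159°, forward 3.8 m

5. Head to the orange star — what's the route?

turn right 139°, forward 12.7 m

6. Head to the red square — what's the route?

turn right 134°, forward 11.0 m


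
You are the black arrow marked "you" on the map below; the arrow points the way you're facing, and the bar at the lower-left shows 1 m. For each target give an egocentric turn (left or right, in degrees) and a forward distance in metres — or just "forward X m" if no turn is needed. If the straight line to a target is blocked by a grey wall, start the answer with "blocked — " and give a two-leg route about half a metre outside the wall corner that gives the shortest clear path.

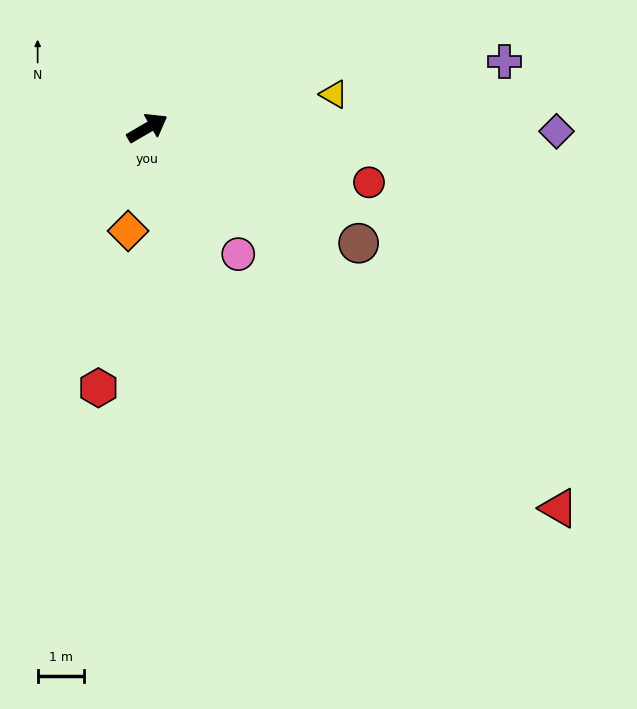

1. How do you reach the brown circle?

turn right 59°, forward 5.2 m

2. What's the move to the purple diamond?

turn right 31°, forward 8.9 m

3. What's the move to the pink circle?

turn right 84°, forward 3.4 m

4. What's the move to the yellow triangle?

turn right 20°, forward 4.1 m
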